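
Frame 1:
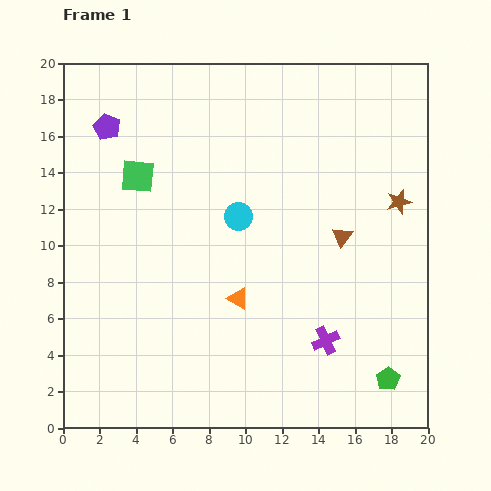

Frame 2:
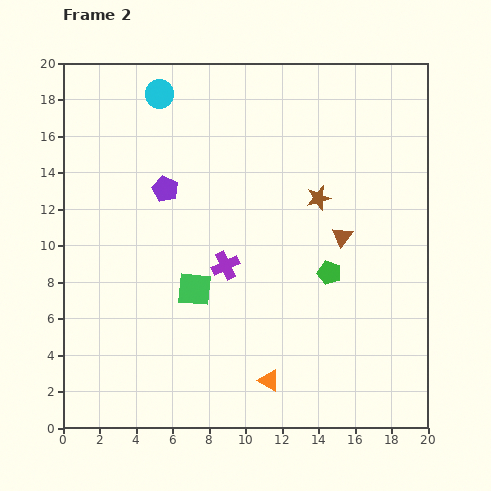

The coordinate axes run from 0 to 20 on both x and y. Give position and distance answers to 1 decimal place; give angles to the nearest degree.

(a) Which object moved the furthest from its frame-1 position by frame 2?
the cyan circle

(moved 8.0; next 6.9)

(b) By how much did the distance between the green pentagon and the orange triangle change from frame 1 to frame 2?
-2.5

Distance in frame 1: 9.3. Distance in frame 2: 6.8.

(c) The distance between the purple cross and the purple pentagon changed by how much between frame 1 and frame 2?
-11.5

Distance in frame 1: 16.8. Distance in frame 2: 5.3.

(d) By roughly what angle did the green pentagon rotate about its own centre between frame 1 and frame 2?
22° counter-clockwise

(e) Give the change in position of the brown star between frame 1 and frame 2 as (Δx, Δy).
(-4.4, 0.2)

The brown star was at (18.4, 12.4) in frame 1 and (14.0, 12.6) in frame 2.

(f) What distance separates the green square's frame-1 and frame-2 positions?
6.9

The green square moved from (4.1, 13.8) to (7.2, 7.6), a distance of √(3.1² + 6.2²) ≈ 6.9.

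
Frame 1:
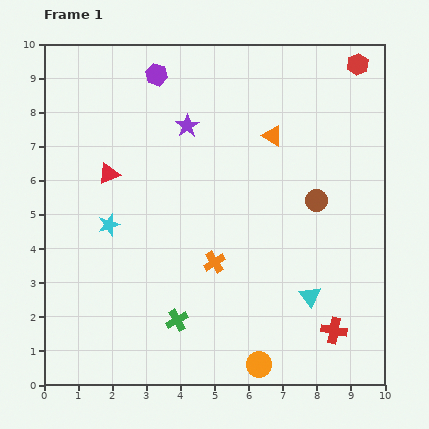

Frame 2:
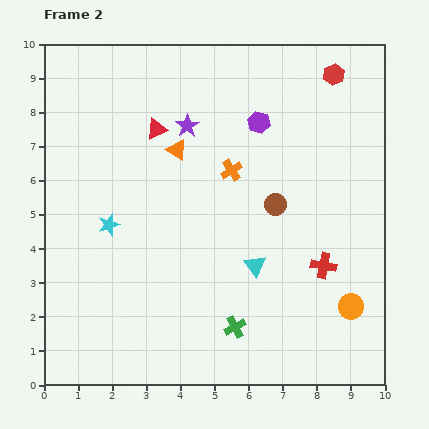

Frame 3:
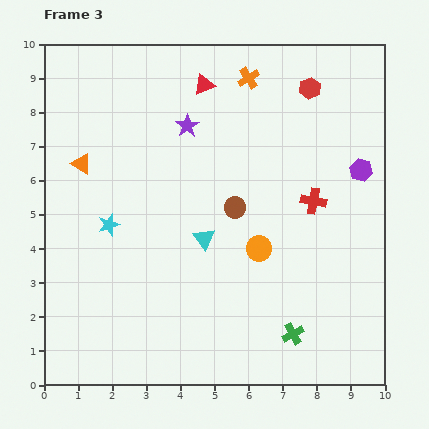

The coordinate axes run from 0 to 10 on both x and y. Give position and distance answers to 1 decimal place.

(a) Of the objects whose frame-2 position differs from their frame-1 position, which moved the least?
the red hexagon

(moved 0.8)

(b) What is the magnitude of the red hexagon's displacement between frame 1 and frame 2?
0.8

The red hexagon moved from (9.2, 9.4) to (8.5, 9.1), a distance of √(0.7² + 0.3²) ≈ 0.8.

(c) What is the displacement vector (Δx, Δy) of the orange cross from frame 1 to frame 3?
(1.0, 5.4)

The orange cross was at (5.0, 3.6) in frame 1 and (6.0, 9.0) in frame 3.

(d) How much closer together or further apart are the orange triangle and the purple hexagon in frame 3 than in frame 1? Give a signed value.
+4.4

Distance in frame 1: 3.8. Distance in frame 3: 8.2.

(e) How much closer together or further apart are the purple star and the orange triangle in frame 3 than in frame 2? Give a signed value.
+2.5

Distance in frame 2: 0.8. Distance in frame 3: 3.3.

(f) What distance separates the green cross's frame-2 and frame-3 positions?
1.7

The green cross moved from (5.6, 1.7) to (7.3, 1.5), a distance of √(1.7² + 0.2²) ≈ 1.7.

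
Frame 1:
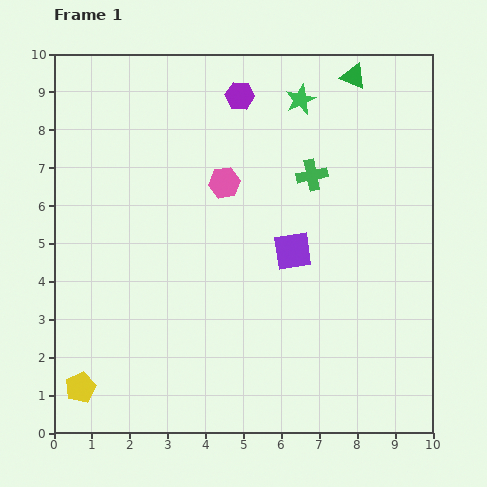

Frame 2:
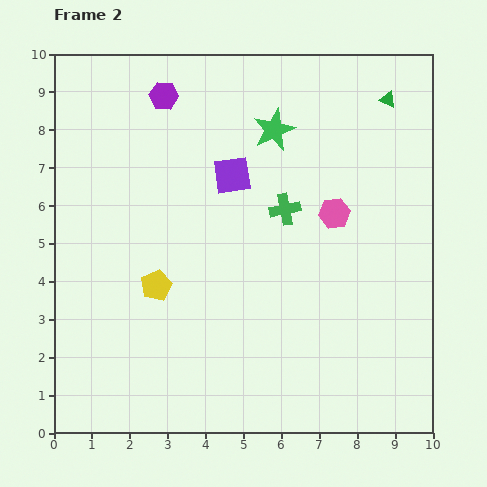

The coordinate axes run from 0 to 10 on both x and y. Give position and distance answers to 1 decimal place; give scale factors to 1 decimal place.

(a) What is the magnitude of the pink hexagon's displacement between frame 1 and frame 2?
3.0

The pink hexagon moved from (4.5, 6.6) to (7.4, 5.8), a distance of √(2.9² + 0.8²) ≈ 3.0.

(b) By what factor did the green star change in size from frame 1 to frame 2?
1.4×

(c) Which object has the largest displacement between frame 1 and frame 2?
the yellow pentagon

(moved 3.4; next 3.0)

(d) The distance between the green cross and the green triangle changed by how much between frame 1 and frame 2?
+1.2

Distance in frame 1: 2.8. Distance in frame 2: 4.0.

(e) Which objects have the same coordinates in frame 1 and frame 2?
none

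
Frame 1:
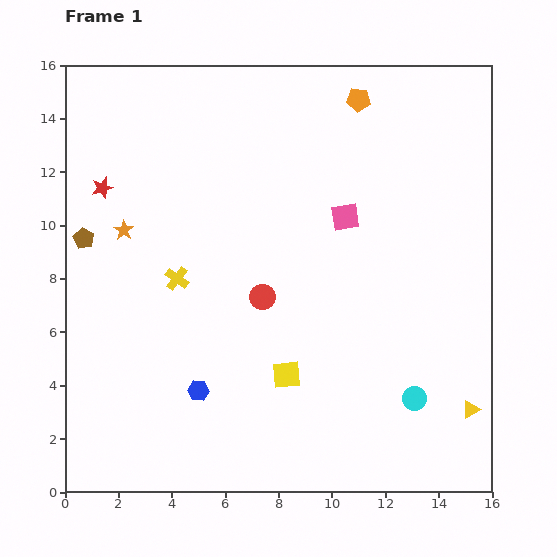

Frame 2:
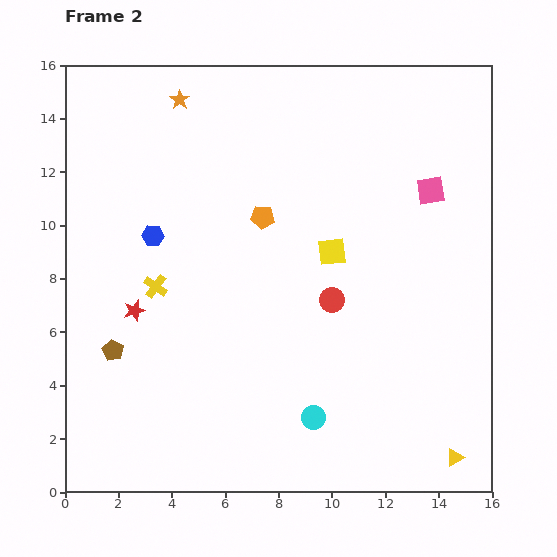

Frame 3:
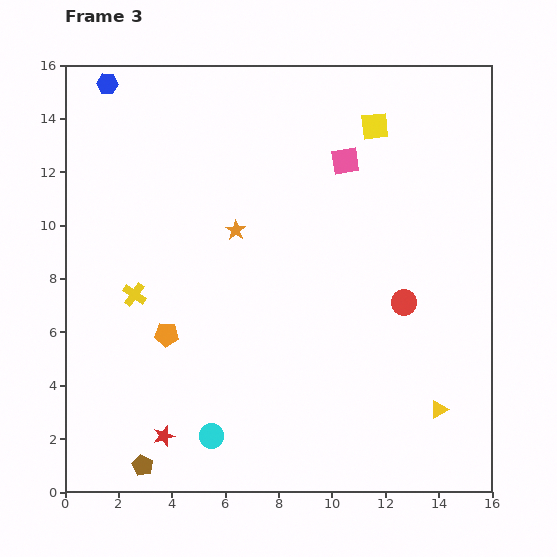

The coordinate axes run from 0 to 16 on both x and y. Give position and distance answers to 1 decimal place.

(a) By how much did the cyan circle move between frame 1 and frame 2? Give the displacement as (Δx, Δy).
(-3.8, -0.7)

The cyan circle was at (13.1, 3.5) in frame 1 and (9.3, 2.8) in frame 2.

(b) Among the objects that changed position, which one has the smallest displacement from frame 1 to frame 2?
the yellow cross

(moved 0.9)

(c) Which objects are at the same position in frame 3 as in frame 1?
none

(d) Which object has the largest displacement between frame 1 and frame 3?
the blue hexagon

(moved 12.0; next 11.4)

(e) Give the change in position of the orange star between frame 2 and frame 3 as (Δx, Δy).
(2.1, -4.9)

The orange star was at (4.3, 14.7) in frame 2 and (6.4, 9.8) in frame 3.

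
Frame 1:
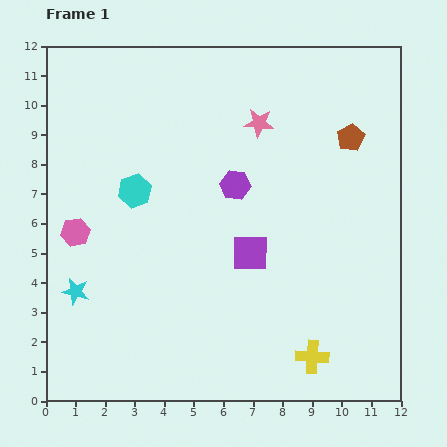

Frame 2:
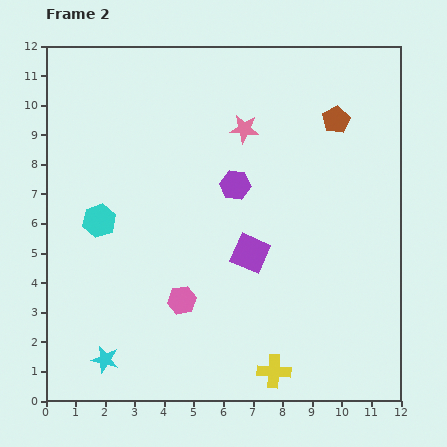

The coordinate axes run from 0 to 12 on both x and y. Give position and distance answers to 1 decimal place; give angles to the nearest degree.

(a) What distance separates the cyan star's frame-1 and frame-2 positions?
2.5

The cyan star moved from (1.0, 3.7) to (2.0, 1.4), a distance of √(1.0² + 2.3²) ≈ 2.5.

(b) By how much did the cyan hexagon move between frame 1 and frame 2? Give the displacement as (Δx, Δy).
(-1.2, -1.0)

The cyan hexagon was at (3.0, 7.1) in frame 1 and (1.8, 6.1) in frame 2.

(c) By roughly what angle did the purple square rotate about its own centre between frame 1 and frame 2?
22° clockwise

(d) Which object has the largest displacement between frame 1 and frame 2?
the pink hexagon

(moved 4.3; next 2.5)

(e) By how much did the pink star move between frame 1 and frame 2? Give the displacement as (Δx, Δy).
(-0.5, -0.2)

The pink star was at (7.2, 9.4) in frame 1 and (6.7, 9.2) in frame 2.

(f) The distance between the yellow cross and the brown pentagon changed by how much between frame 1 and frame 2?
+1.3

Distance in frame 1: 7.5. Distance in frame 2: 8.8.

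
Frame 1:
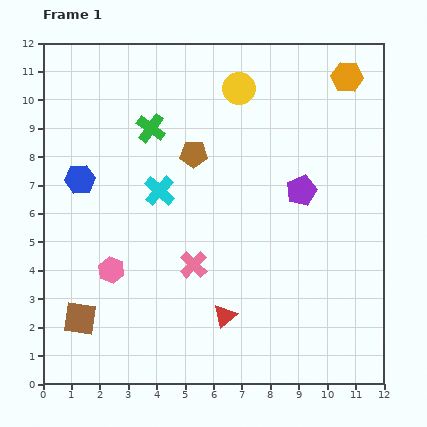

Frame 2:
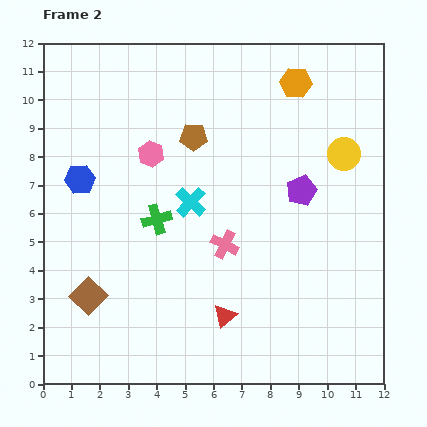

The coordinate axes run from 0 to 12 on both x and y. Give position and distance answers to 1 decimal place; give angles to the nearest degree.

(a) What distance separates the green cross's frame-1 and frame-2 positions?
3.2

The green cross moved from (3.8, 9.0) to (4.0, 5.8), a distance of √(0.2² + 3.2²) ≈ 3.2.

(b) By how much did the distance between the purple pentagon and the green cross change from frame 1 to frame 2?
-0.5

Distance in frame 1: 5.7. Distance in frame 2: 5.2.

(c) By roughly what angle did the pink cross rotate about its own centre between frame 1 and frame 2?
18° counter-clockwise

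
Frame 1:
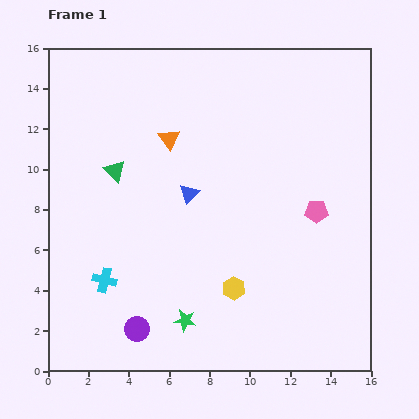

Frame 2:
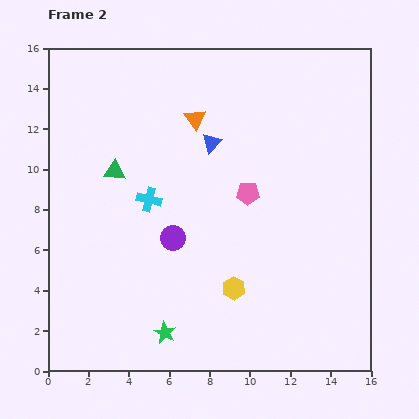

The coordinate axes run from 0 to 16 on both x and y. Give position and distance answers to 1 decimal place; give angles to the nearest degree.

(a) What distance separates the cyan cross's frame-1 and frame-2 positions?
4.6

The cyan cross moved from (2.8, 4.5) to (5.0, 8.5), a distance of √(2.2² + 4.0²) ≈ 4.6.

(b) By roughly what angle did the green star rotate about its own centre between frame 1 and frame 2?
17° clockwise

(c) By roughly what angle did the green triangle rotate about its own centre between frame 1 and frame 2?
41° counter-clockwise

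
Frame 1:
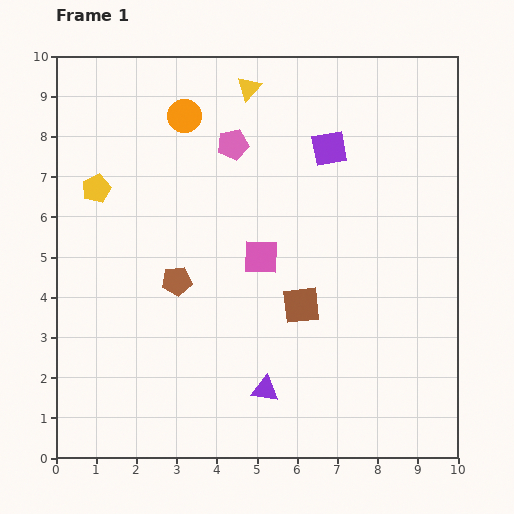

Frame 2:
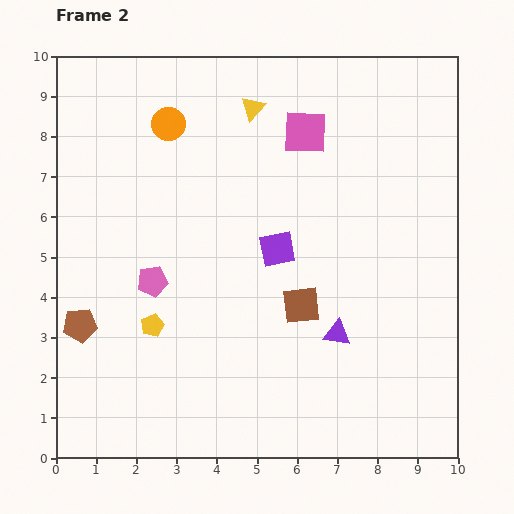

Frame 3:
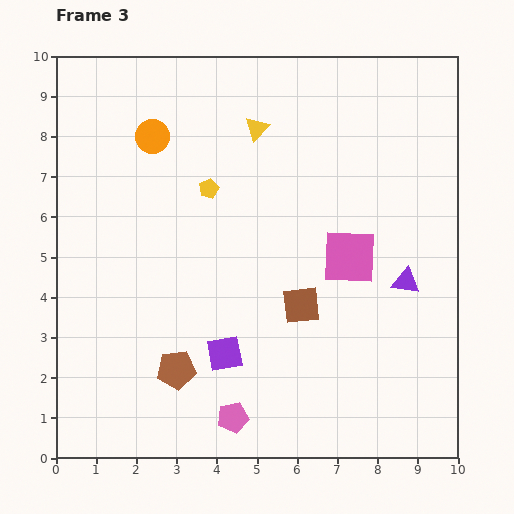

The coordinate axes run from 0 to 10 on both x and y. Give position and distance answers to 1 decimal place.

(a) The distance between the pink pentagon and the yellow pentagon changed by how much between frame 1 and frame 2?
-2.5

Distance in frame 1: 3.6. Distance in frame 2: 1.1.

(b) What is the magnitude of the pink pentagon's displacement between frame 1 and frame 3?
6.8

The pink pentagon moved from (4.4, 7.8) to (4.4, 1.0), a distance of √(0.0² + 6.8²) ≈ 6.8.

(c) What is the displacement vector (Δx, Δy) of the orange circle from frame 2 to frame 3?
(-0.4, -0.3)

The orange circle was at (2.8, 8.3) in frame 2 and (2.4, 8.0) in frame 3.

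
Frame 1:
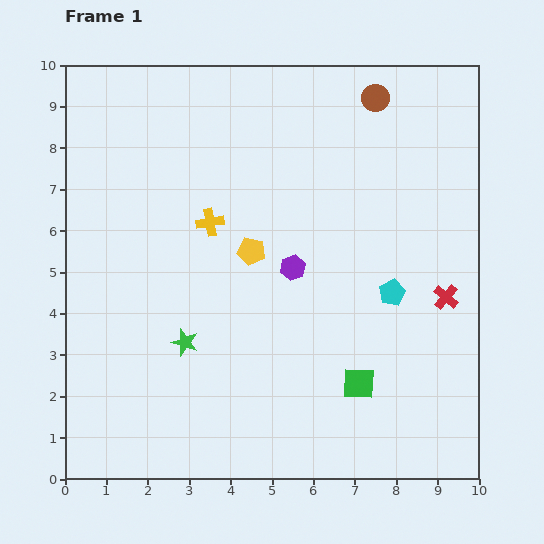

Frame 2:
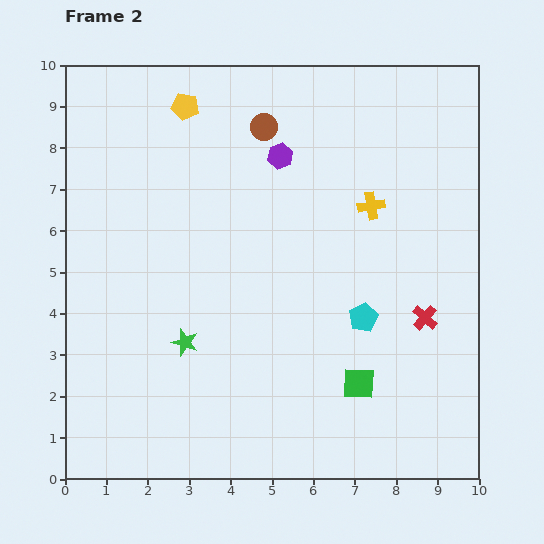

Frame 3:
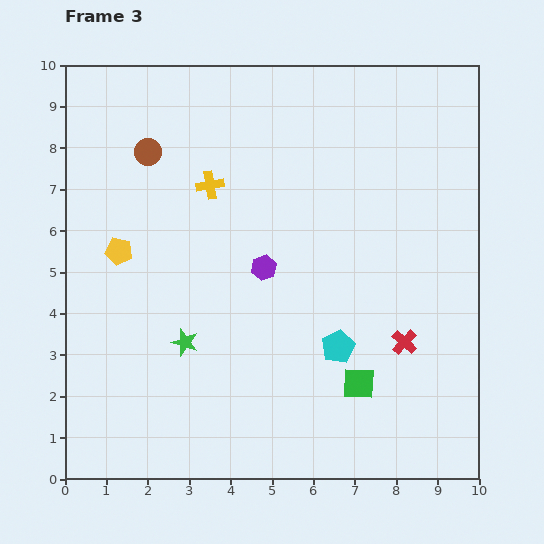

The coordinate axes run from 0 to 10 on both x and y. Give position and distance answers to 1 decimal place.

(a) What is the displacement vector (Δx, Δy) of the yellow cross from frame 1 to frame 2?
(3.9, 0.4)

The yellow cross was at (3.5, 6.2) in frame 1 and (7.4, 6.6) in frame 2.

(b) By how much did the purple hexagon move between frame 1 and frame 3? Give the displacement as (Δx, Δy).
(-0.7, 0.0)

The purple hexagon was at (5.5, 5.1) in frame 1 and (4.8, 5.1) in frame 3.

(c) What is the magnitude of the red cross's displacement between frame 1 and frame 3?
1.5

The red cross moved from (9.2, 4.4) to (8.2, 3.3), a distance of √(1.0² + 1.1²) ≈ 1.5.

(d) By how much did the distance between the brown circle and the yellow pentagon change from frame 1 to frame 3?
-2.3

Distance in frame 1: 4.8. Distance in frame 3: 2.5.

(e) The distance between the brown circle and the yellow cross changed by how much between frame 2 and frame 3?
-1.5

Distance in frame 2: 3.2. Distance in frame 3: 1.7.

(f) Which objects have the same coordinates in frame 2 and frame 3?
the green star, the green square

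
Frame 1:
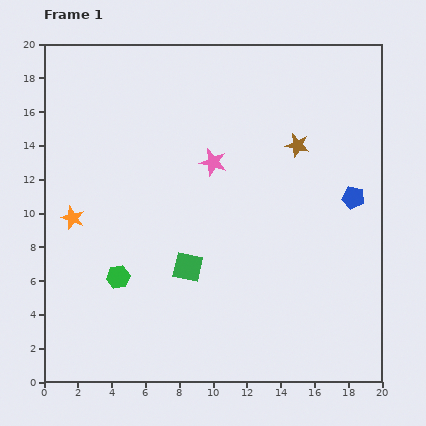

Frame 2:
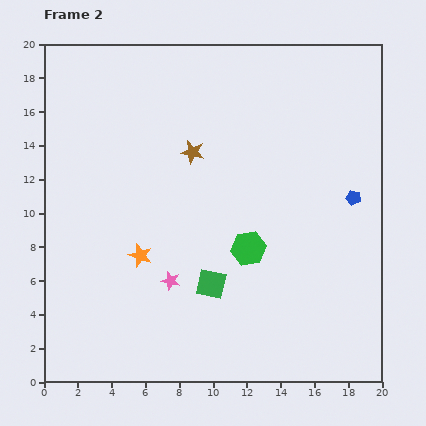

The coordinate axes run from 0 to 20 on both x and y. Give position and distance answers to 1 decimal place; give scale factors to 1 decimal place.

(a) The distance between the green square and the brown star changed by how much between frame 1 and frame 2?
-1.8

Distance in frame 1: 9.7. Distance in frame 2: 7.9.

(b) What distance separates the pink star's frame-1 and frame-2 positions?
7.4

The pink star moved from (10.0, 13.0) to (7.5, 6.0), a distance of √(2.5² + 7.0²) ≈ 7.4.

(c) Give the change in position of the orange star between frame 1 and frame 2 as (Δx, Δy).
(4.0, -2.2)

The orange star was at (1.7, 9.7) in frame 1 and (5.7, 7.5) in frame 2.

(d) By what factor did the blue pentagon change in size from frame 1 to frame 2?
0.6×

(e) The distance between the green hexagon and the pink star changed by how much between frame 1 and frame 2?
-3.8

Distance in frame 1: 8.8. Distance in frame 2: 5.0.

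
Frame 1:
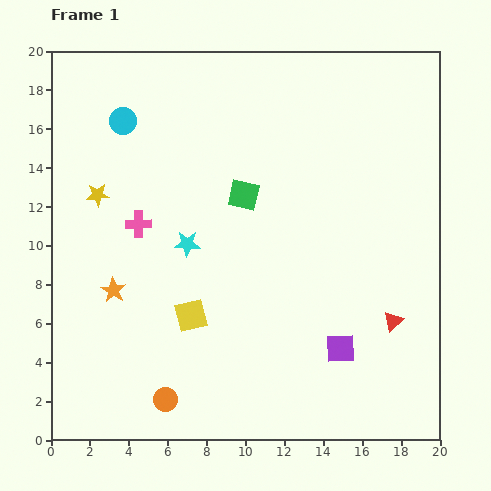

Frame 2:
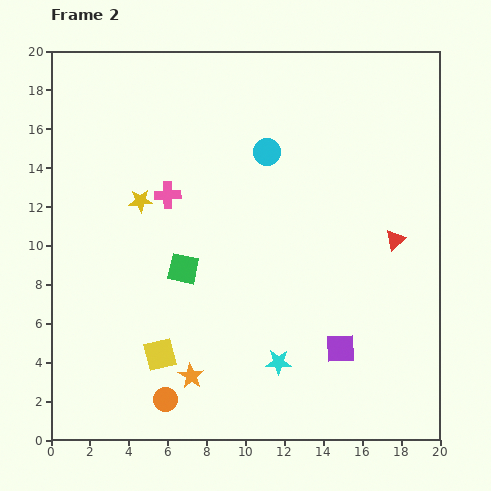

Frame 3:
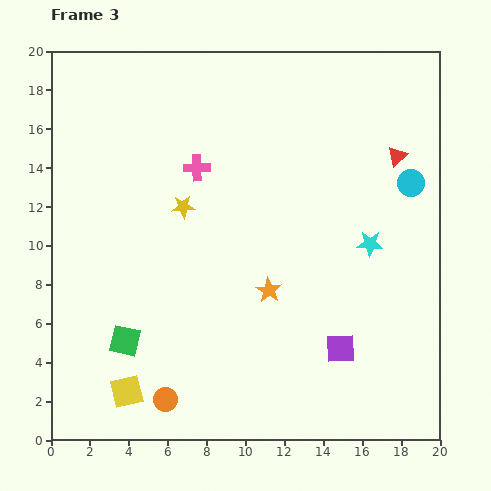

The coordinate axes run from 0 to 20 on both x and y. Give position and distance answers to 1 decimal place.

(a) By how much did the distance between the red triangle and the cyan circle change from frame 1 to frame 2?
-9.3

Distance in frame 1: 17.3. Distance in frame 2: 8.0.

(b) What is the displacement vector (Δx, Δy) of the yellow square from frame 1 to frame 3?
(-3.3, -3.9)

The yellow square was at (7.2, 6.4) in frame 1 and (3.9, 2.5) in frame 3.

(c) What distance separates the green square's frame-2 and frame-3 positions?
4.8

The green square moved from (6.8, 8.8) to (3.8, 5.1), a distance of √(3.0² + 3.7²) ≈ 4.8.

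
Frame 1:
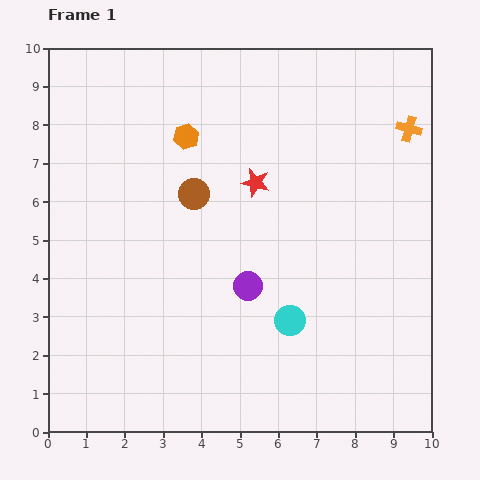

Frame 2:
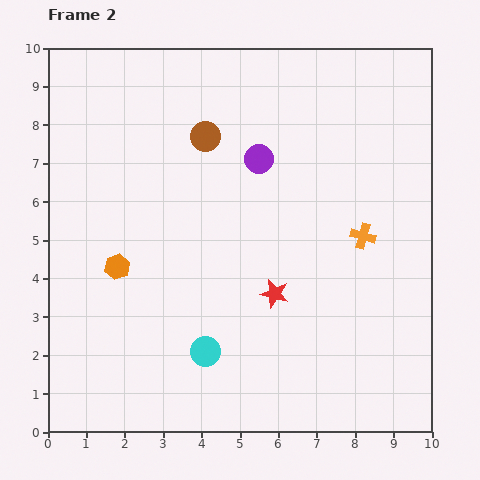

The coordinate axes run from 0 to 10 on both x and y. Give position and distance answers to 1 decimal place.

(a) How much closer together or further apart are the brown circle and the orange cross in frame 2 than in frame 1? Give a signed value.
-1.0

Distance in frame 1: 5.9. Distance in frame 2: 4.9.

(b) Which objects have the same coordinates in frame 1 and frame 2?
none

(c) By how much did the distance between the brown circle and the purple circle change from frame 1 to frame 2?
-1.3

Distance in frame 1: 2.8. Distance in frame 2: 1.5.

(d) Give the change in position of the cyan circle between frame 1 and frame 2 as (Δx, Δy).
(-2.2, -0.8)

The cyan circle was at (6.3, 2.9) in frame 1 and (4.1, 2.1) in frame 2.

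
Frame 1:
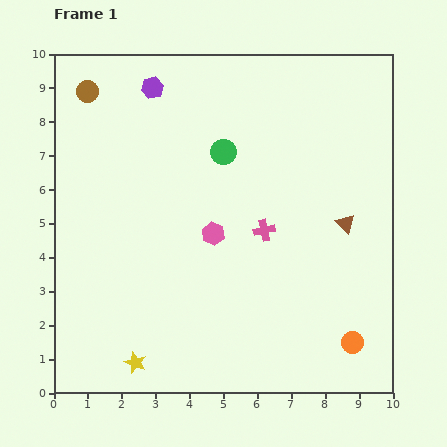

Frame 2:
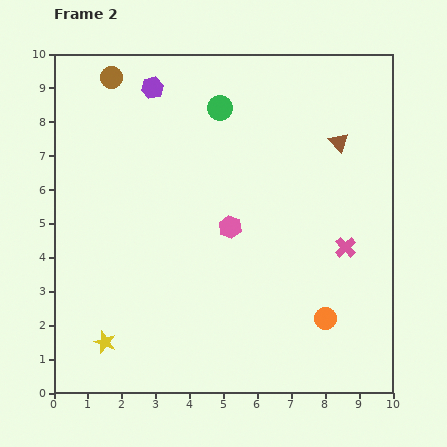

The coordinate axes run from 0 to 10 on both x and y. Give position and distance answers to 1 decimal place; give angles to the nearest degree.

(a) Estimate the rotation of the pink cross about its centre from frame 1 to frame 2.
32° counter-clockwise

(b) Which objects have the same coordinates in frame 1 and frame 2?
the purple hexagon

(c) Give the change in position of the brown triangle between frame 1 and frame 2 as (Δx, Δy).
(-0.2, 2.4)

The brown triangle was at (8.6, 5.0) in frame 1 and (8.4, 7.4) in frame 2.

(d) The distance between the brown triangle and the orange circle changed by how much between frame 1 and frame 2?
+1.7

Distance in frame 1: 3.5. Distance in frame 2: 5.2.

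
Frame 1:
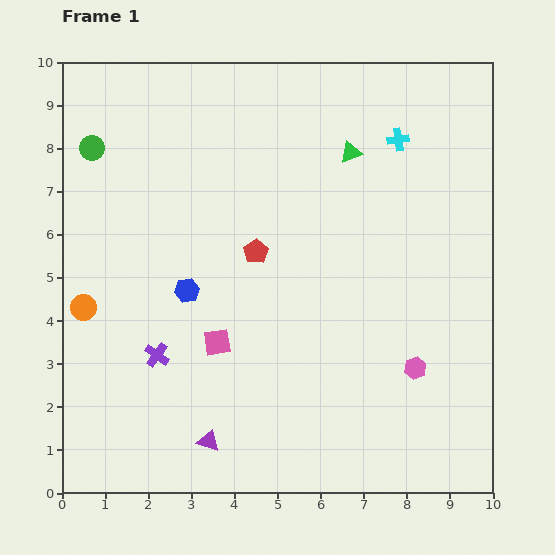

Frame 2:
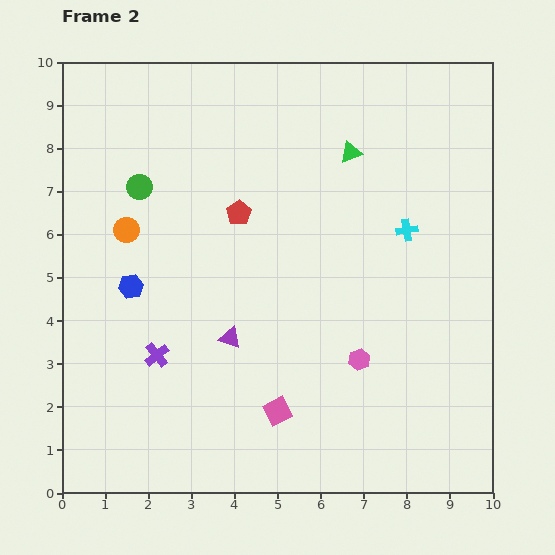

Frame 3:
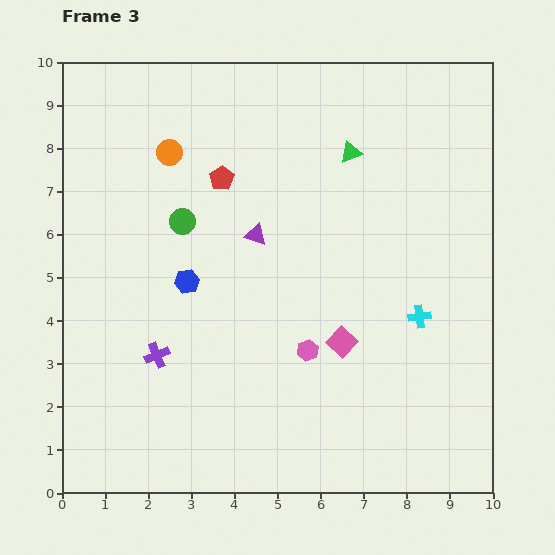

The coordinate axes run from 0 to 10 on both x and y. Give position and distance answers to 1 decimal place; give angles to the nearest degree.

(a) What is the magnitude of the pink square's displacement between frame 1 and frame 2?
2.1

The pink square moved from (3.6, 3.5) to (5.0, 1.9), a distance of √(1.4² + 1.6²) ≈ 2.1.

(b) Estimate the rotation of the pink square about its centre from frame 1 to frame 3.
38° counter-clockwise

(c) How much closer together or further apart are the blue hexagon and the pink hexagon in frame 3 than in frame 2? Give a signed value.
-2.4

Distance in frame 2: 5.6. Distance in frame 3: 3.2.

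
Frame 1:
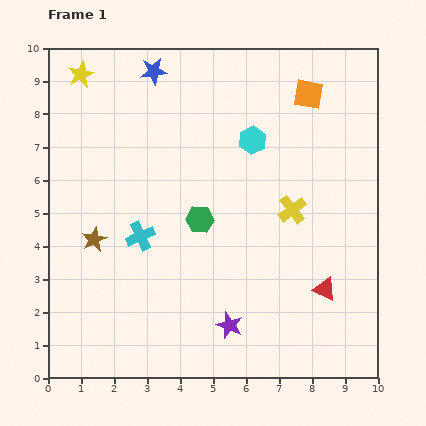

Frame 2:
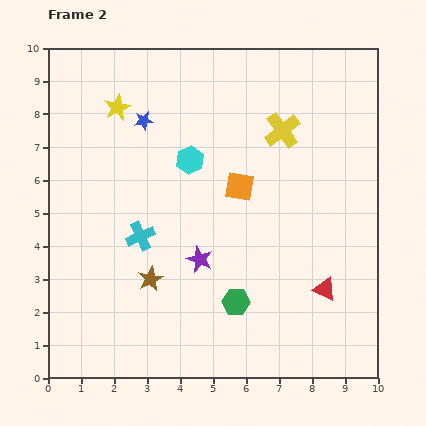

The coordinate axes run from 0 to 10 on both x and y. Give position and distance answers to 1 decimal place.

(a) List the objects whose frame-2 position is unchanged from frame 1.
the cyan cross, the red triangle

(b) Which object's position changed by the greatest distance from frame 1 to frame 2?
the orange square

(moved 3.5; next 2.7)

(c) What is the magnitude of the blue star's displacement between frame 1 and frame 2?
1.5

The blue star moved from (3.2, 9.3) to (2.9, 7.8), a distance of √(0.3² + 1.5²) ≈ 1.5.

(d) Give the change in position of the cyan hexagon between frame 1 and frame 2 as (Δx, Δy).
(-1.9, -0.6)

The cyan hexagon was at (6.2, 7.2) in frame 1 and (4.3, 6.6) in frame 2.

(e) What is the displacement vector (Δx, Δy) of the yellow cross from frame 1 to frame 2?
(-0.3, 2.4)

The yellow cross was at (7.4, 5.1) in frame 1 and (7.1, 7.5) in frame 2.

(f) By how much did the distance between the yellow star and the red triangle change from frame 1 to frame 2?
-1.4

Distance in frame 1: 9.8. Distance in frame 2: 8.4.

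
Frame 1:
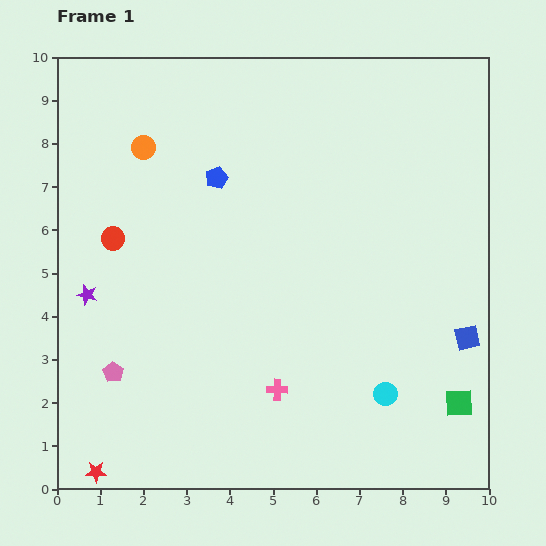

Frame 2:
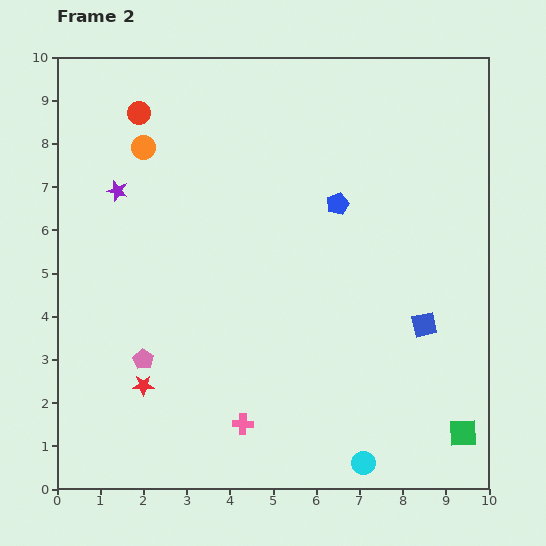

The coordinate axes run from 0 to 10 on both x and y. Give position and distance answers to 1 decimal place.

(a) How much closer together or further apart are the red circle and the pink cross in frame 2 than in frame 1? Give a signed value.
+2.4

Distance in frame 1: 5.2. Distance in frame 2: 7.6.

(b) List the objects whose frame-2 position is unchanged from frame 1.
the orange circle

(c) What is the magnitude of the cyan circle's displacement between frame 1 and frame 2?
1.7

The cyan circle moved from (7.6, 2.2) to (7.1, 0.6), a distance of √(0.5² + 1.6²) ≈ 1.7.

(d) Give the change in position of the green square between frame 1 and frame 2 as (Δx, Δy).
(0.1, -0.7)

The green square was at (9.3, 2.0) in frame 1 and (9.4, 1.3) in frame 2.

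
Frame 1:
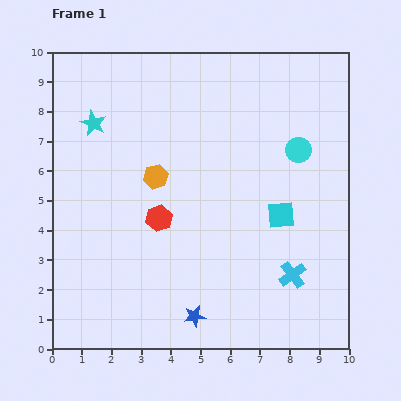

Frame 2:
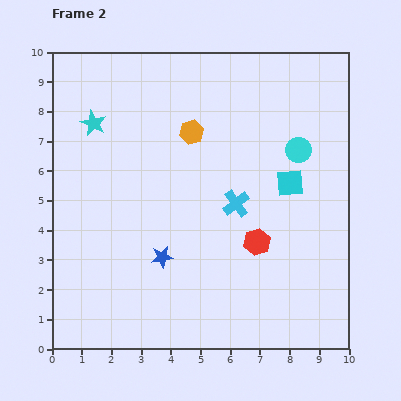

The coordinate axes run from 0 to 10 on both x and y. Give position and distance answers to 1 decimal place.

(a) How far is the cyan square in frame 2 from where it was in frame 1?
1.1

The cyan square moved from (7.7, 4.5) to (8.0, 5.6), a distance of √(0.3² + 1.1²) ≈ 1.1.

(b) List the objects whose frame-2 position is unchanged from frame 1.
the cyan star, the cyan circle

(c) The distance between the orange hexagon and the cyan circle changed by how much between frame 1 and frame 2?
-1.3

Distance in frame 1: 4.9. Distance in frame 2: 3.6.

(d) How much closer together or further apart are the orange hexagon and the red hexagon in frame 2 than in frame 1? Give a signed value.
+2.9

Distance in frame 1: 1.4. Distance in frame 2: 4.3.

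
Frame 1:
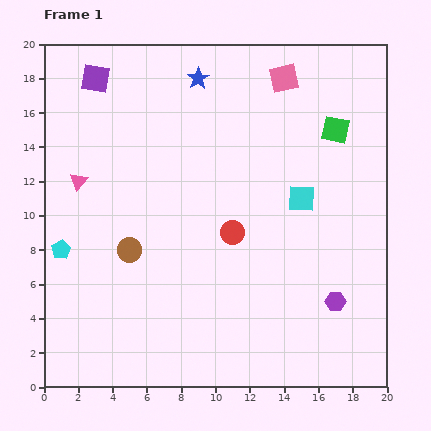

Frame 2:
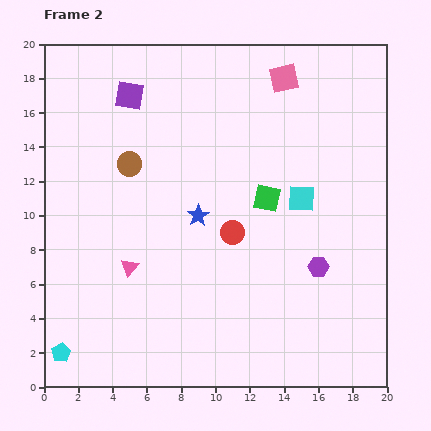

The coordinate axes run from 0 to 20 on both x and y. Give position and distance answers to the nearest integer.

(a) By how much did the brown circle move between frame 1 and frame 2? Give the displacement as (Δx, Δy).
(0, 5)

The brown circle was at (5, 8) in frame 1 and (5, 13) in frame 2.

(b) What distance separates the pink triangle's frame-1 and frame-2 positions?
6

The pink triangle moved from (2, 12) to (5, 7), a distance of √(3² + 5²) ≈ 6.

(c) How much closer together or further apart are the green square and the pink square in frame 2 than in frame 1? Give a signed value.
+3

Distance in frame 1: 4. Distance in frame 2: 7.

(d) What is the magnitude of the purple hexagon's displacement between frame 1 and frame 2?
2

The purple hexagon moved from (17, 5) to (16, 7), a distance of √(1² + 2²) ≈ 2.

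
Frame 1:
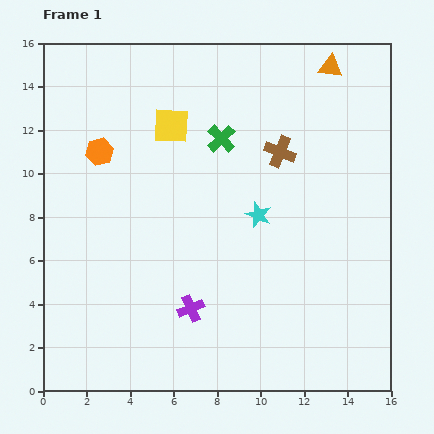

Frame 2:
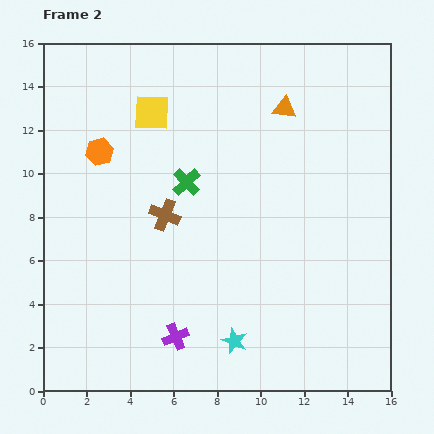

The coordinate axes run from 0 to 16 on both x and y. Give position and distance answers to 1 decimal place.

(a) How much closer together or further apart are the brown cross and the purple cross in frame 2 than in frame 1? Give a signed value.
-2.7

Distance in frame 1: 8.3. Distance in frame 2: 5.6.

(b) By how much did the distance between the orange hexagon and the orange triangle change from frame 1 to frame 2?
-2.6

Distance in frame 1: 11.3. Distance in frame 2: 8.7.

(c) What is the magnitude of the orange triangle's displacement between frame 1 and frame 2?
2.8

The orange triangle moved from (13.2, 14.9) to (11.1, 13.0), a distance of √(2.1² + 1.9²) ≈ 2.8.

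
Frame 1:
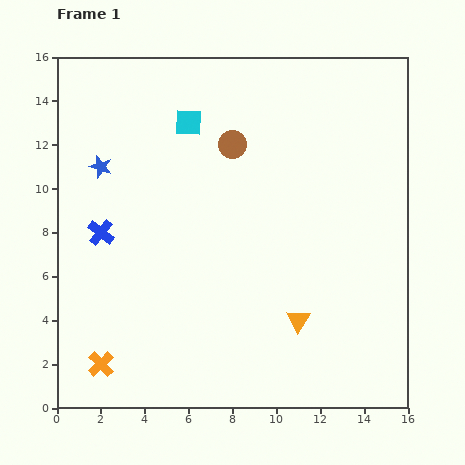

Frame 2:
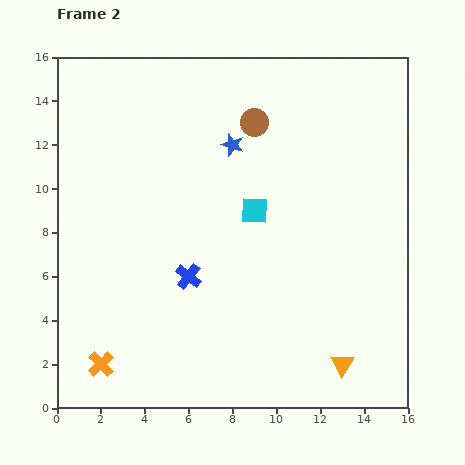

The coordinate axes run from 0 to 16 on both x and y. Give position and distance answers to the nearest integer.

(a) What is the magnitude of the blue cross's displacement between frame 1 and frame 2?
4

The blue cross moved from (2, 8) to (6, 6), a distance of √(4² + 2²) ≈ 4.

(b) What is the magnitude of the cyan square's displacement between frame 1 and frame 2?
5

The cyan square moved from (6, 13) to (9, 9), a distance of √(3² + 4²) ≈ 5.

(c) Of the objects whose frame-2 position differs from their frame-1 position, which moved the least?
the brown circle

(moved 1)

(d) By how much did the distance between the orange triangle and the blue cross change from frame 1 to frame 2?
-2

Distance in frame 1: 10. Distance in frame 2: 8.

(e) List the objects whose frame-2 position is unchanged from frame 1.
the orange cross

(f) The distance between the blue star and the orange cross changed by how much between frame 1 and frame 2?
+3

Distance in frame 1: 9. Distance in frame 2: 12.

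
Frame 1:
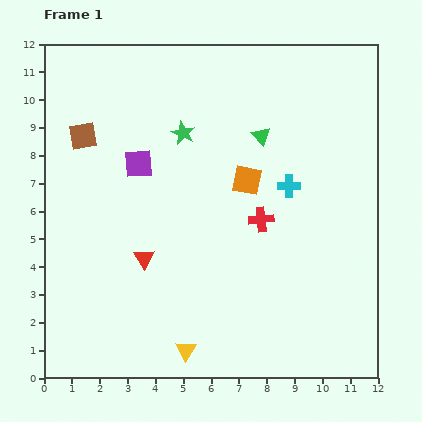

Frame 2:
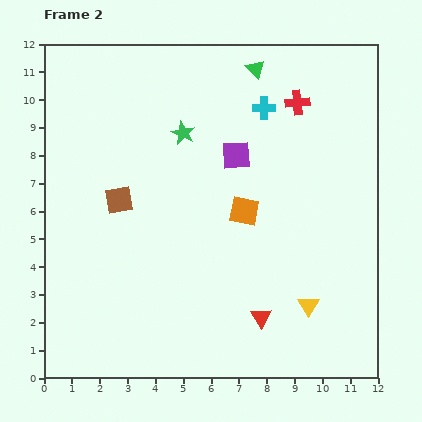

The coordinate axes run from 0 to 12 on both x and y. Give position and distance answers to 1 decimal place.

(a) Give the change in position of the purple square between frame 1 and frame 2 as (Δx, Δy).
(3.5, 0.3)

The purple square was at (3.4, 7.7) in frame 1 and (6.9, 8.0) in frame 2.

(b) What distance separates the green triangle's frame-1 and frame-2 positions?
2.4

The green triangle moved from (7.8, 8.7) to (7.6, 11.1), a distance of √(0.2² + 2.4²) ≈ 2.4.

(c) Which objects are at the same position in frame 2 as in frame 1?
the green star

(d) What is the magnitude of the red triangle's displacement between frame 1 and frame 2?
4.7

The red triangle moved from (3.6, 4.3) to (7.8, 2.2), a distance of √(4.2² + 2.1²) ≈ 4.7.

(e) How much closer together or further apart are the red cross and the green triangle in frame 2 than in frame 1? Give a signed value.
-1.1

Distance in frame 1: 3.0. Distance in frame 2: 1.9.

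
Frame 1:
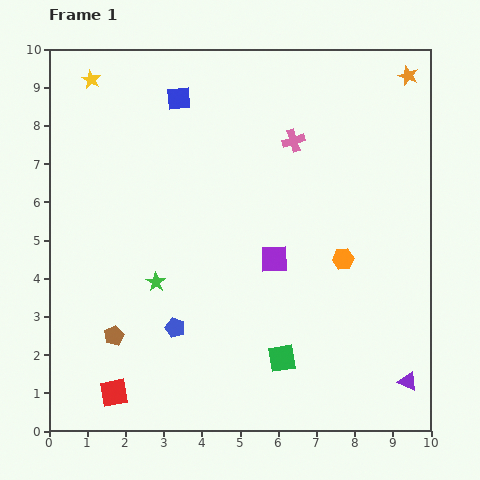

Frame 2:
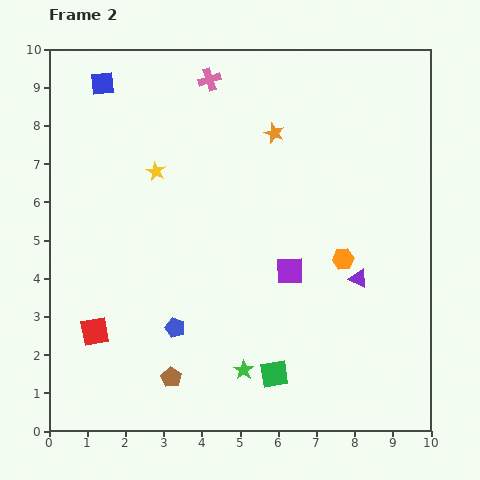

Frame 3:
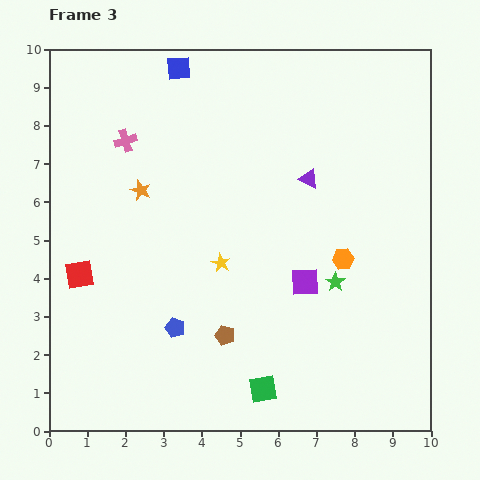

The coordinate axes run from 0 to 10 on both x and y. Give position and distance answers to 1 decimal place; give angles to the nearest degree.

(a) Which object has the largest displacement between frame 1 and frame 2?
the orange star

(moved 3.8; next 3.3)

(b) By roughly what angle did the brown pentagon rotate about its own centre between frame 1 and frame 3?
31° counter-clockwise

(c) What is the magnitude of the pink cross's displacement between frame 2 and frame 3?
2.7

The pink cross moved from (4.2, 9.2) to (2.0, 7.6), a distance of √(2.2² + 1.6²) ≈ 2.7.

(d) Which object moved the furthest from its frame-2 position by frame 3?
the orange star

(moved 3.8; next 3.3)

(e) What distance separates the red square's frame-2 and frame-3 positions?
1.6

The red square moved from (1.2, 2.6) to (0.8, 4.1), a distance of √(0.4² + 1.5²) ≈ 1.6.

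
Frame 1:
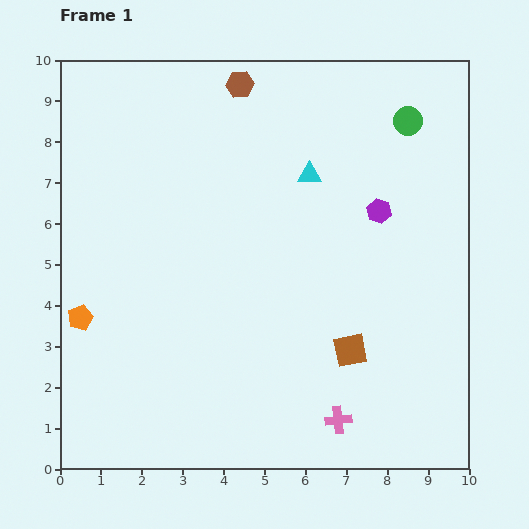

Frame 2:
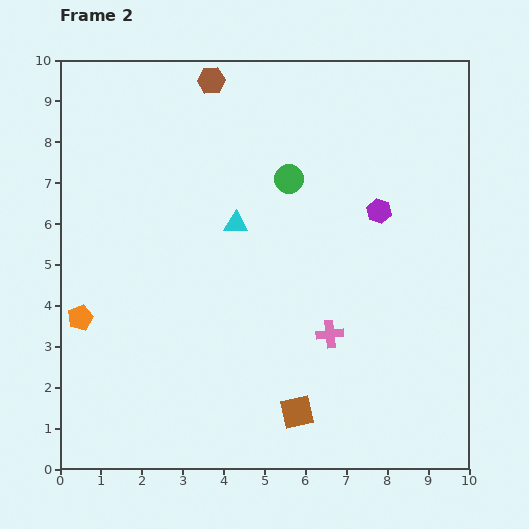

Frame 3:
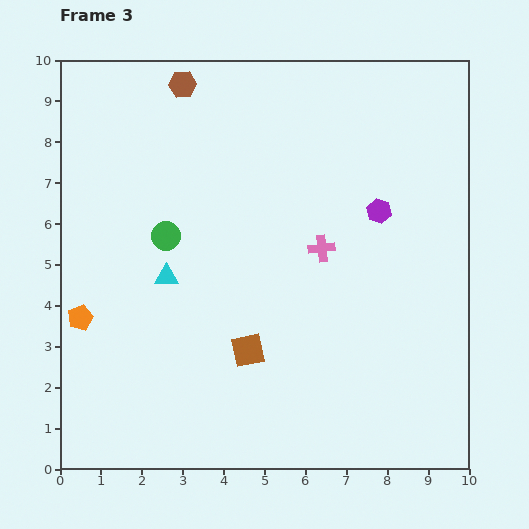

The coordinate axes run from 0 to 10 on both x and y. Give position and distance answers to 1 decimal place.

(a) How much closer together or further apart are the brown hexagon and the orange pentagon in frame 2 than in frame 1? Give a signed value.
-0.3

Distance in frame 1: 6.9. Distance in frame 2: 6.6.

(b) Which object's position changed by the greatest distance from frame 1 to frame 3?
the green circle

(moved 6.5; next 4.3)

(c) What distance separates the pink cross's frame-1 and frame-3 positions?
4.2

The pink cross moved from (6.8, 1.2) to (6.4, 5.4), a distance of √(0.4² + 4.2²) ≈ 4.2.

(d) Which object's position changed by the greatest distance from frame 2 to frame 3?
the green circle

(moved 3.3; next 2.1)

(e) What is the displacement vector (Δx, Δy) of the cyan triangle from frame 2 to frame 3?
(-1.7, -1.3)

The cyan triangle was at (4.3, 6.0) in frame 2 and (2.6, 4.7) in frame 3.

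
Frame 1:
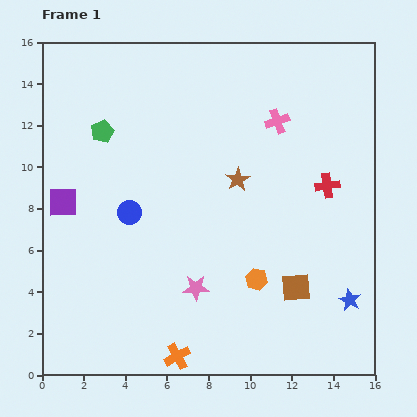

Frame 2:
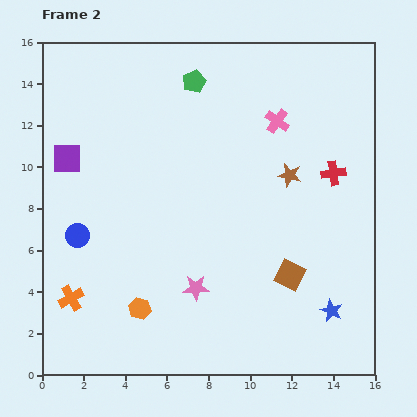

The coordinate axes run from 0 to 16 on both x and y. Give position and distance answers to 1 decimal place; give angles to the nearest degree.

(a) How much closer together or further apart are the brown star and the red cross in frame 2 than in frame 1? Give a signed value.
-2.2

Distance in frame 1: 4.3. Distance in frame 2: 2.1.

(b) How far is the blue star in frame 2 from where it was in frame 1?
1.0

The blue star moved from (14.8, 3.6) to (13.9, 3.1), a distance of √(0.9² + 0.5²) ≈ 1.0.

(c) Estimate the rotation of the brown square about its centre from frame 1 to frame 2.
31° clockwise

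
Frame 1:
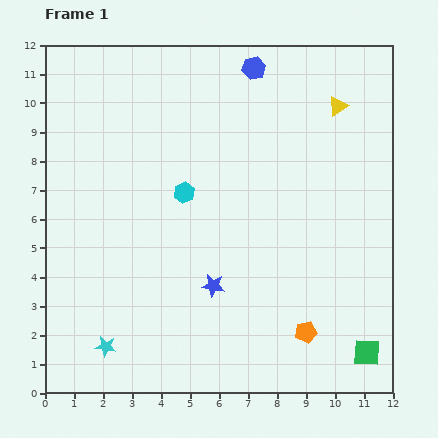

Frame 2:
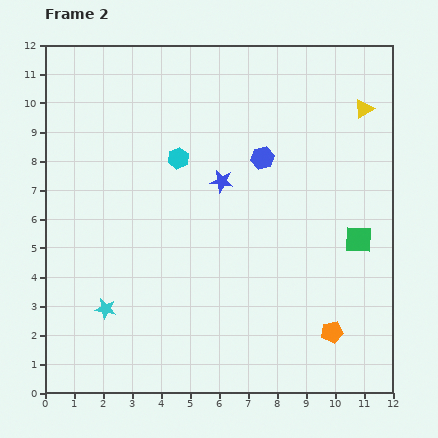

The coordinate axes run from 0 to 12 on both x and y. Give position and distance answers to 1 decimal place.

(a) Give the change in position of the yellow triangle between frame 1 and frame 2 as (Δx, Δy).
(0.9, -0.1)

The yellow triangle was at (10.1, 9.9) in frame 1 and (11.0, 9.8) in frame 2.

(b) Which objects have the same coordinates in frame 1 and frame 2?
none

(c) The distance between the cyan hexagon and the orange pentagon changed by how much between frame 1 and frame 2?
+1.6

Distance in frame 1: 6.4. Distance in frame 2: 8.0.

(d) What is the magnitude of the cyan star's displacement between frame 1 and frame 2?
1.3

The cyan star moved from (2.1, 1.6) to (2.1, 2.9), a distance of √(0.0² + 1.3²) ≈ 1.3.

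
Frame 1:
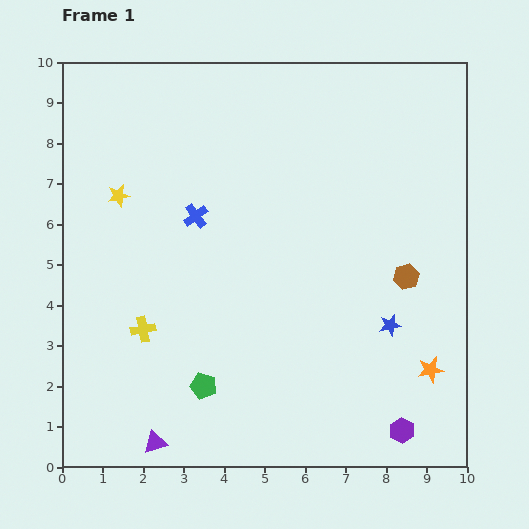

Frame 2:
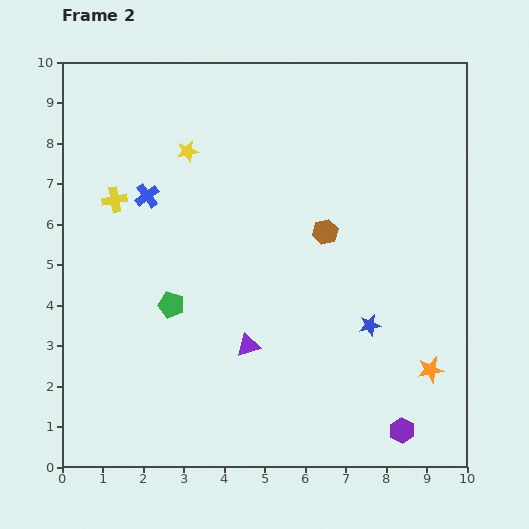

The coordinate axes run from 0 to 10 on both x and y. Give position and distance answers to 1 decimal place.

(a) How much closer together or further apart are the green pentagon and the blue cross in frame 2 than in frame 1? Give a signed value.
-1.4

Distance in frame 1: 4.2. Distance in frame 2: 2.8.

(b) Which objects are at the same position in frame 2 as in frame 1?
the purple hexagon, the orange star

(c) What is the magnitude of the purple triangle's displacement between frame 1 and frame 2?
3.3

The purple triangle moved from (2.3, 0.6) to (4.6, 3.0), a distance of √(2.3² + 2.4²) ≈ 3.3.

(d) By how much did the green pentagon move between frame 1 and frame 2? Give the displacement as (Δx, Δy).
(-0.8, 2.0)

The green pentagon was at (3.5, 2.0) in frame 1 and (2.7, 4.0) in frame 2.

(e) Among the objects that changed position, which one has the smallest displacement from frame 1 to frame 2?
the blue star

(moved 0.5)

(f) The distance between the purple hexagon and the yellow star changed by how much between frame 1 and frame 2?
-0.4

Distance in frame 1: 9.1. Distance in frame 2: 8.7.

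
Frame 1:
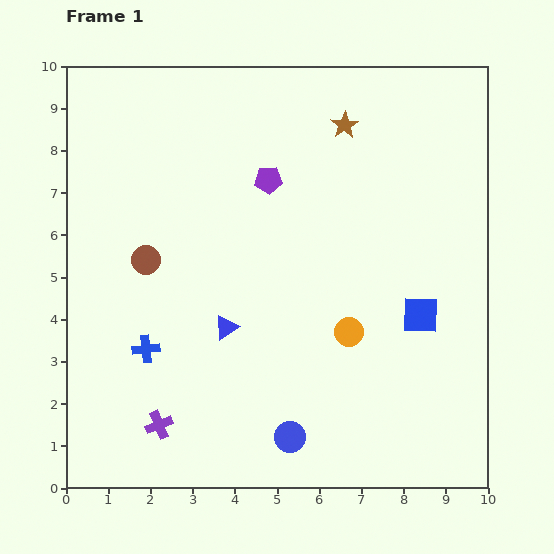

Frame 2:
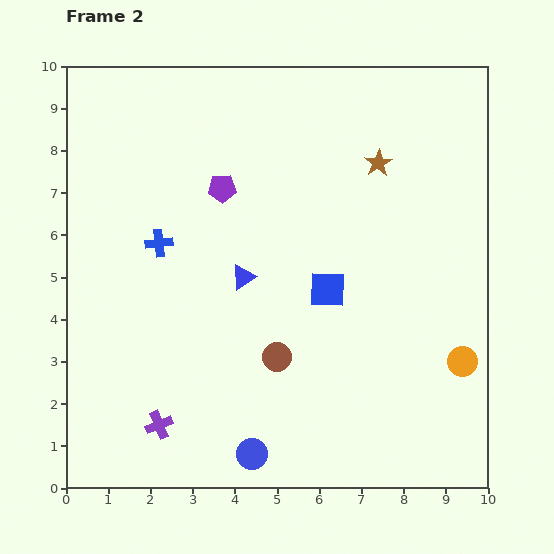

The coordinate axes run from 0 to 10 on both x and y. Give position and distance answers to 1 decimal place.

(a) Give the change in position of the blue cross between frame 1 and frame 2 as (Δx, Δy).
(0.3, 2.5)

The blue cross was at (1.9, 3.3) in frame 1 and (2.2, 5.8) in frame 2.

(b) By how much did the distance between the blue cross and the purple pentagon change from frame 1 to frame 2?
-2.9

Distance in frame 1: 4.9. Distance in frame 2: 2.0.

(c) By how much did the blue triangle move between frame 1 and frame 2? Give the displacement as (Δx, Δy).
(0.4, 1.2)

The blue triangle was at (3.8, 3.8) in frame 1 and (4.2, 5.0) in frame 2.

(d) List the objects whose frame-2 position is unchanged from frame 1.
the purple cross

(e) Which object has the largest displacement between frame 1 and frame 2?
the brown circle

(moved 3.9; next 2.8)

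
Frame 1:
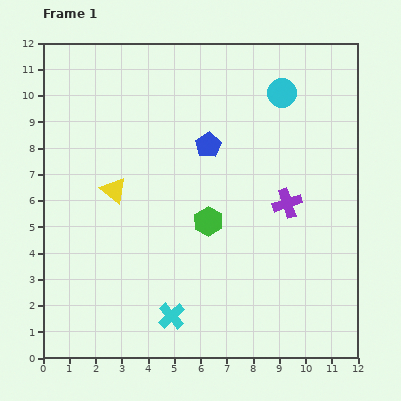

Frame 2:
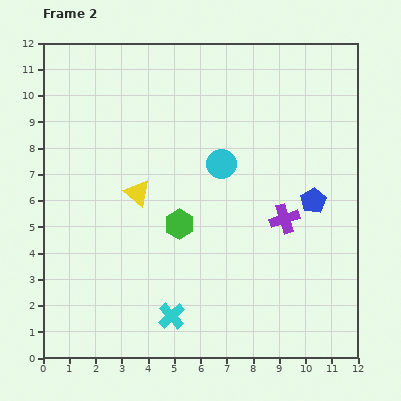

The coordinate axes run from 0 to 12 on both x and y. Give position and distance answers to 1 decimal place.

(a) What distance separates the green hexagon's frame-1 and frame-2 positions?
1.1

The green hexagon moved from (6.3, 5.2) to (5.2, 5.1), a distance of √(1.1² + 0.1²) ≈ 1.1.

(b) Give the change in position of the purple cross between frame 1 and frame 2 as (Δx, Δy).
(-0.1, -0.6)

The purple cross was at (9.3, 5.9) in frame 1 and (9.2, 5.3) in frame 2.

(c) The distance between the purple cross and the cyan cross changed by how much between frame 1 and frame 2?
-0.5

Distance in frame 1: 6.2. Distance in frame 2: 5.7.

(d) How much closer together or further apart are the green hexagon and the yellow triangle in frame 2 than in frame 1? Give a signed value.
-1.8

Distance in frame 1: 3.8. Distance in frame 2: 2.0.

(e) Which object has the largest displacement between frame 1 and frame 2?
the blue pentagon

(moved 4.5; next 3.5)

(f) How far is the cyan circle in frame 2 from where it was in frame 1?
3.5

The cyan circle moved from (9.1, 10.1) to (6.8, 7.4), a distance of √(2.3² + 2.7²) ≈ 3.5.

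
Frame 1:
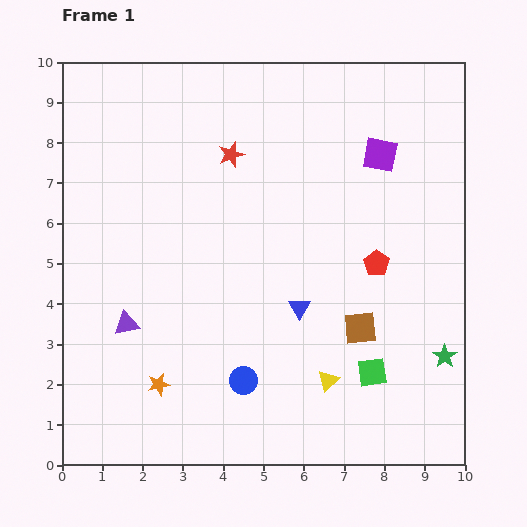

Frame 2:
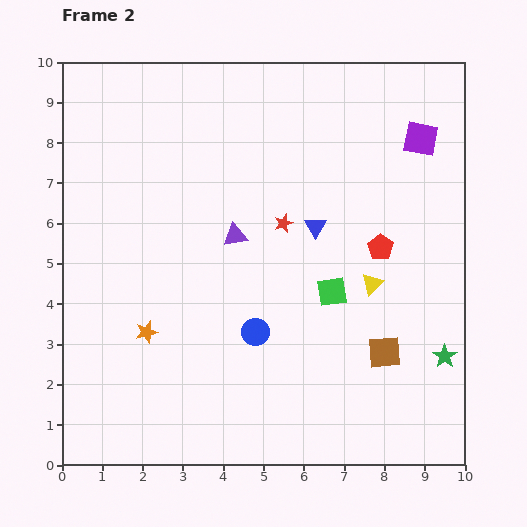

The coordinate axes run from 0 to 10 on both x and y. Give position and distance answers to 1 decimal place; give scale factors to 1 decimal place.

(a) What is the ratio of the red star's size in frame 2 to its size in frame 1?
0.7×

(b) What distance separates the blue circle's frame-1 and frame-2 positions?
1.2

The blue circle moved from (4.5, 2.1) to (4.8, 3.3), a distance of √(0.3² + 1.2²) ≈ 1.2.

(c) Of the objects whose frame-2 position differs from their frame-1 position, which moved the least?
the red pentagon

(moved 0.4)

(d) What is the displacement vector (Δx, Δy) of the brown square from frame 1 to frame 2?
(0.6, -0.6)

The brown square was at (7.4, 3.4) in frame 1 and (8.0, 2.8) in frame 2.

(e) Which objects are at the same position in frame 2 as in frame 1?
the green star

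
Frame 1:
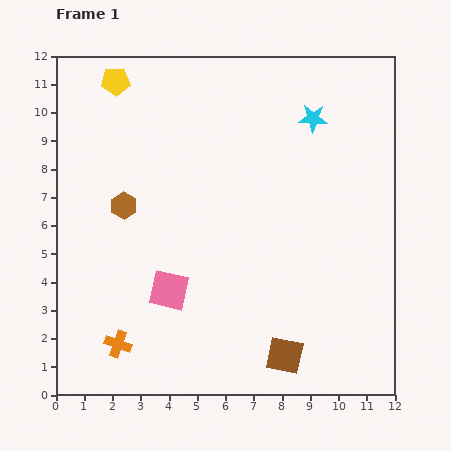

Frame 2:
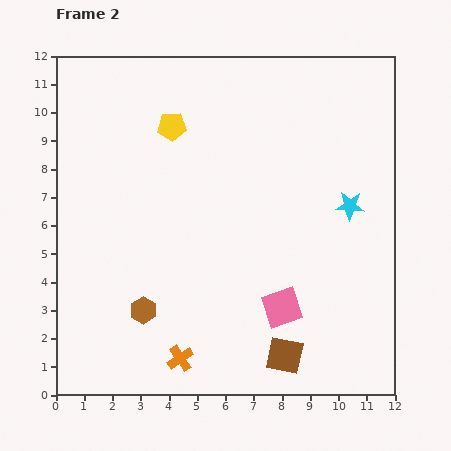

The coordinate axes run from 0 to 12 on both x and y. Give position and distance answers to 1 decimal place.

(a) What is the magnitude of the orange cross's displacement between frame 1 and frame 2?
2.3

The orange cross moved from (2.2, 1.8) to (4.4, 1.3), a distance of √(2.2² + 0.5²) ≈ 2.3.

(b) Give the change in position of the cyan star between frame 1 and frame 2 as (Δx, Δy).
(1.3, -3.1)

The cyan star was at (9.1, 9.8) in frame 1 and (10.4, 6.7) in frame 2.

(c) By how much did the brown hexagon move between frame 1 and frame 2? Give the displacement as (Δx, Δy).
(0.7, -3.7)

The brown hexagon was at (2.4, 6.7) in frame 1 and (3.1, 3.0) in frame 2.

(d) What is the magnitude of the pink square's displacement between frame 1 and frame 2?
4.0

The pink square moved from (4.0, 3.7) to (8.0, 3.1), a distance of √(4.0² + 0.6²) ≈ 4.0.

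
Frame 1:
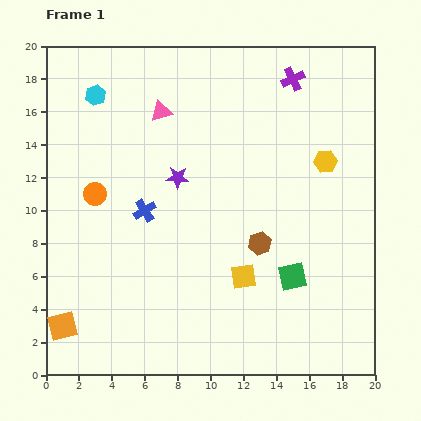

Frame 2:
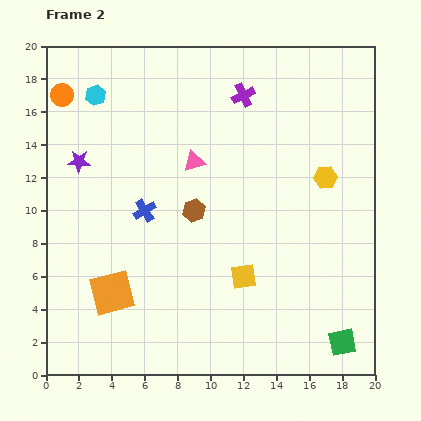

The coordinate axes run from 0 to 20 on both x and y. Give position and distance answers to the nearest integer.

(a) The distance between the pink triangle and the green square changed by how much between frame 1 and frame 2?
+1

Distance in frame 1: 13. Distance in frame 2: 14.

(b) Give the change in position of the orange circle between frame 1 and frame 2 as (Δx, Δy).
(-2, 6)

The orange circle was at (3, 11) in frame 1 and (1, 17) in frame 2.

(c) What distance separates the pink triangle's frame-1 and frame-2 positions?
4

The pink triangle moved from (7, 16) to (9, 13), a distance of √(2² + 3²) ≈ 4.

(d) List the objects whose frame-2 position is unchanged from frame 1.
the yellow square, the blue cross, the cyan hexagon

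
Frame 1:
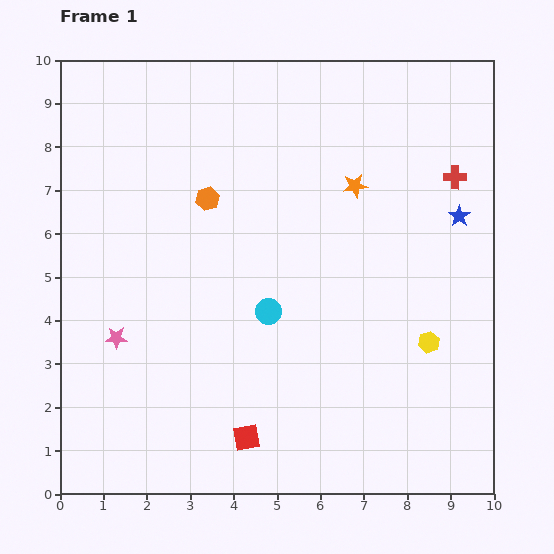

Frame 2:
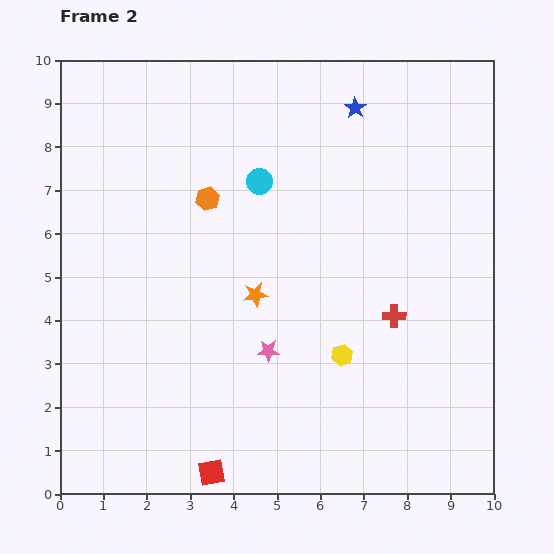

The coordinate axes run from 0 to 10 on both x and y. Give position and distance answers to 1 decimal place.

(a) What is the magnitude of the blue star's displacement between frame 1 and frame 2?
3.5

The blue star moved from (9.2, 6.4) to (6.8, 8.9), a distance of √(2.4² + 2.5²) ≈ 3.5.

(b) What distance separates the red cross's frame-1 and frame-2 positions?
3.5

The red cross moved from (9.1, 7.3) to (7.7, 4.1), a distance of √(1.4² + 3.2²) ≈ 3.5.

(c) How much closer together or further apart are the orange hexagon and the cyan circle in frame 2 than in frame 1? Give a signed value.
-1.7

Distance in frame 1: 3.0. Distance in frame 2: 1.3.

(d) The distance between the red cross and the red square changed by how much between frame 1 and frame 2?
-2.2

Distance in frame 1: 7.7. Distance in frame 2: 5.5.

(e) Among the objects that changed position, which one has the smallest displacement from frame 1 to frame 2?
the red square

(moved 1.1)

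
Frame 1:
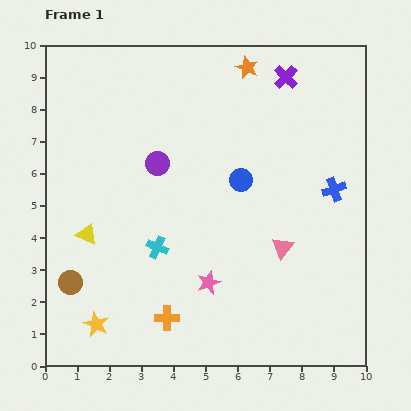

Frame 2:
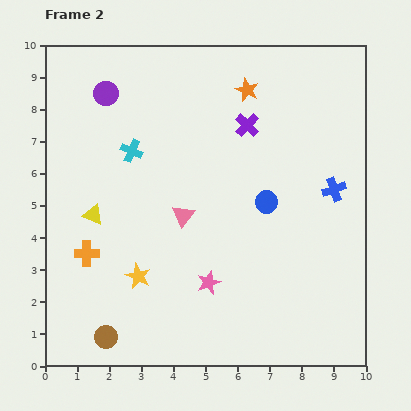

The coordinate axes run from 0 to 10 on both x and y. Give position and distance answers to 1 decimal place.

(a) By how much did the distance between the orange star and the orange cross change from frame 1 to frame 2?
-1.1

Distance in frame 1: 8.2. Distance in frame 2: 7.1.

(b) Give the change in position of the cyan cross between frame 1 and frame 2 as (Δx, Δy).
(-0.8, 3.0)

The cyan cross was at (3.5, 3.7) in frame 1 and (2.7, 6.7) in frame 2.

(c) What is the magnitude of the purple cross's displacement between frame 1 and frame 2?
1.9

The purple cross moved from (7.5, 9.0) to (6.3, 7.5), a distance of √(1.2² + 1.5²) ≈ 1.9.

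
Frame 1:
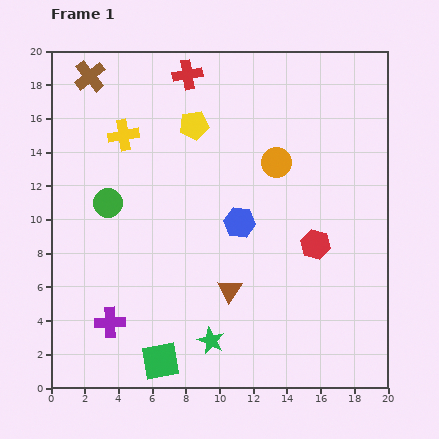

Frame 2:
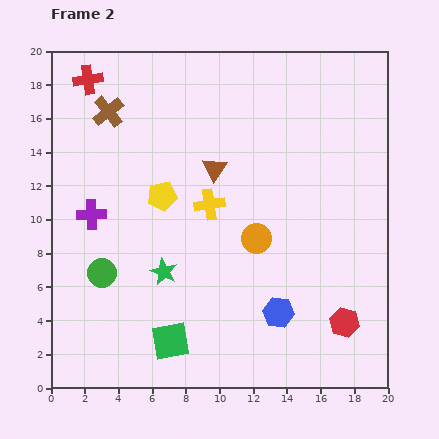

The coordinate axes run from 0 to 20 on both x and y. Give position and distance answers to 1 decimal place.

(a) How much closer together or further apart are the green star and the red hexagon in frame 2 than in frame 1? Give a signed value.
+2.7

Distance in frame 1: 8.4. Distance in frame 2: 11.1.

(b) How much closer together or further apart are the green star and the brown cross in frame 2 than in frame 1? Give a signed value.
-7.2

Distance in frame 1: 17.3. Distance in frame 2: 10.1.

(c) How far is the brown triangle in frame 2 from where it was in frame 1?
7.3

The brown triangle moved from (10.6, 5.8) to (9.7, 13.0), a distance of √(0.9² + 7.2²) ≈ 7.3.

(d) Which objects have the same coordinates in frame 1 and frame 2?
none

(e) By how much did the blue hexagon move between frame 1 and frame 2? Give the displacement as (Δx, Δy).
(2.3, -5.3)

The blue hexagon was at (11.2, 9.8) in frame 1 and (13.5, 4.5) in frame 2.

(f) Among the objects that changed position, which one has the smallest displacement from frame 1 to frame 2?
the green square

(moved 1.3)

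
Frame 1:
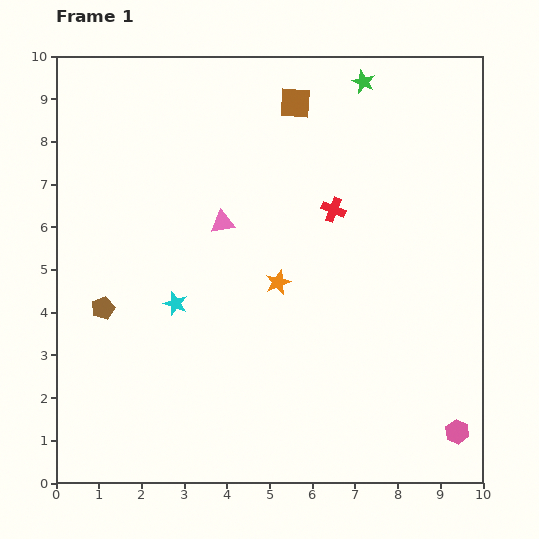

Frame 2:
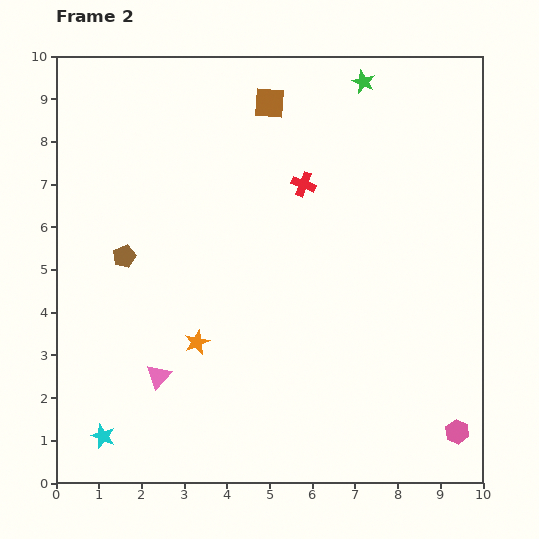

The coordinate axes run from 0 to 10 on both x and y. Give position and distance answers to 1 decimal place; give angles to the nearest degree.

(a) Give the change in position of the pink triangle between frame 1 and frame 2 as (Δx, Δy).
(-1.5, -3.6)

The pink triangle was at (3.9, 6.1) in frame 1 and (2.4, 2.5) in frame 2.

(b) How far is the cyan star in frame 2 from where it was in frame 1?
3.5

The cyan star moved from (2.8, 4.2) to (1.1, 1.1), a distance of √(1.7² + 3.1²) ≈ 3.5.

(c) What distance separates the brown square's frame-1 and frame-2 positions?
0.6

The brown square moved from (5.6, 8.9) to (5.0, 8.9), a distance of √(0.6² + 0.0²) ≈ 0.6.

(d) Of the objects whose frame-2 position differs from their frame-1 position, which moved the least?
the brown square

(moved 0.6)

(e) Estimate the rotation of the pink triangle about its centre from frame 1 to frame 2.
40° counter-clockwise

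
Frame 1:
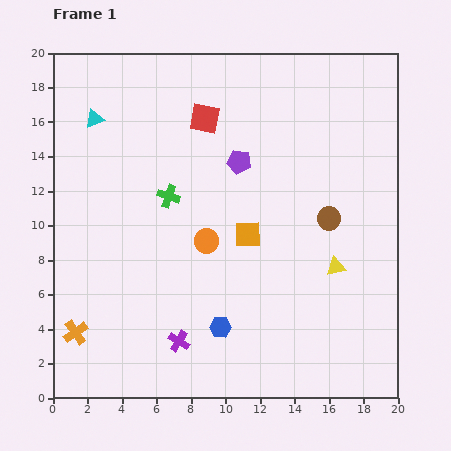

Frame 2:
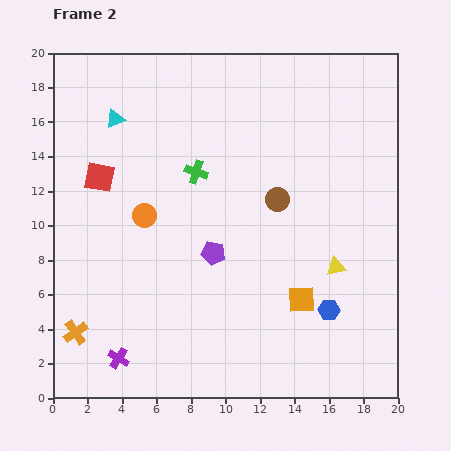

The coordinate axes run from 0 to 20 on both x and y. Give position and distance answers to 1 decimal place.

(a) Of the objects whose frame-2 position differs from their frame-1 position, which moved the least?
the cyan triangle

(moved 1.2)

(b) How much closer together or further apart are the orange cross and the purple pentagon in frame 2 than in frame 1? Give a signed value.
-4.5

Distance in frame 1: 13.7. Distance in frame 2: 9.2.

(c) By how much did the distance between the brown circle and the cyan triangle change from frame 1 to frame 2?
-4.3

Distance in frame 1: 14.8. Distance in frame 2: 10.5.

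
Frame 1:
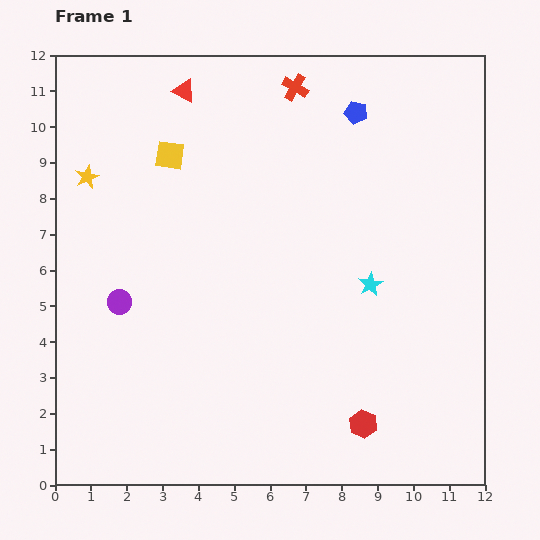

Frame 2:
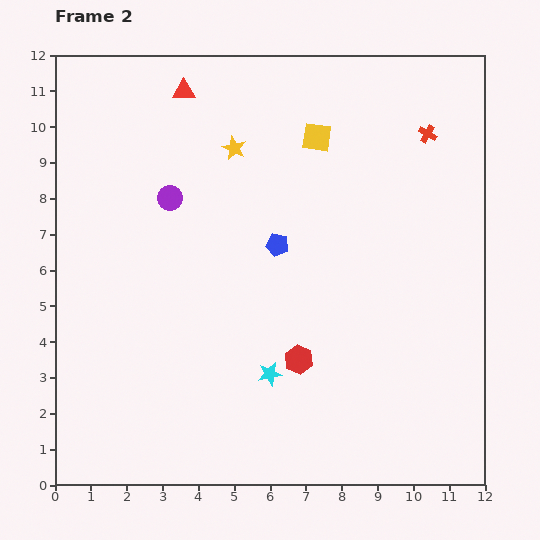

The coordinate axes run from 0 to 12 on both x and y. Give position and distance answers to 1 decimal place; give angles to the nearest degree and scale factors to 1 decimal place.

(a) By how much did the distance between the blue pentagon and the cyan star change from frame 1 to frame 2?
-1.2

Distance in frame 1: 4.8. Distance in frame 2: 3.6.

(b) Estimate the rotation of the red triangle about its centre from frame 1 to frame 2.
26° counter-clockwise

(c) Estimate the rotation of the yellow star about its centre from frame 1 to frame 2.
22° counter-clockwise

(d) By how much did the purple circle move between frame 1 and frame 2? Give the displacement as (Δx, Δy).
(1.4, 2.9)

The purple circle was at (1.8, 5.1) in frame 1 and (3.2, 8.0) in frame 2.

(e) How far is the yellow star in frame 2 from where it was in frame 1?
4.2

The yellow star moved from (0.9, 8.6) to (5.0, 9.4), a distance of √(4.1² + 0.8²) ≈ 4.2.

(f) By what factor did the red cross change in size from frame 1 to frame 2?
0.7×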